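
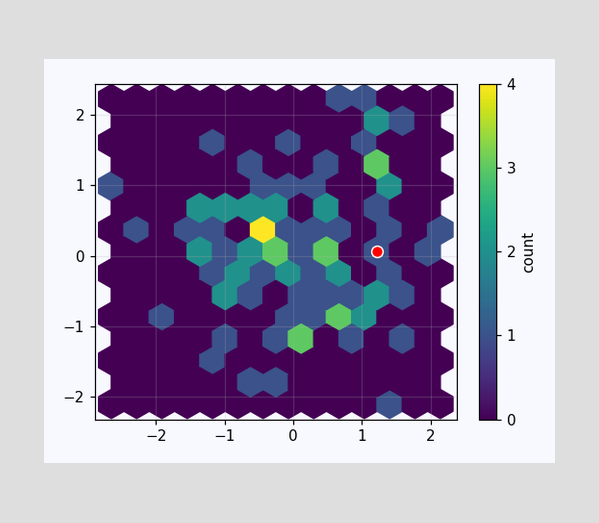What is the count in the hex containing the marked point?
The marked hex reads 1 on the colorbar.

1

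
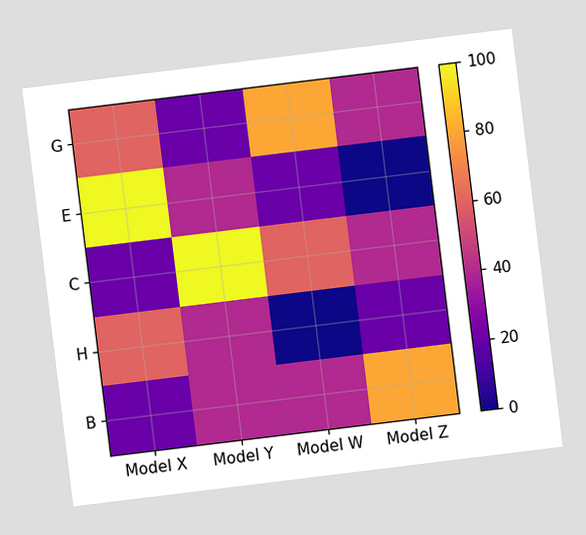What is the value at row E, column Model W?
20

The chart is tilted about 7° counter-clockwise. Matching cell (E, Model W) against the colorbar gives 20.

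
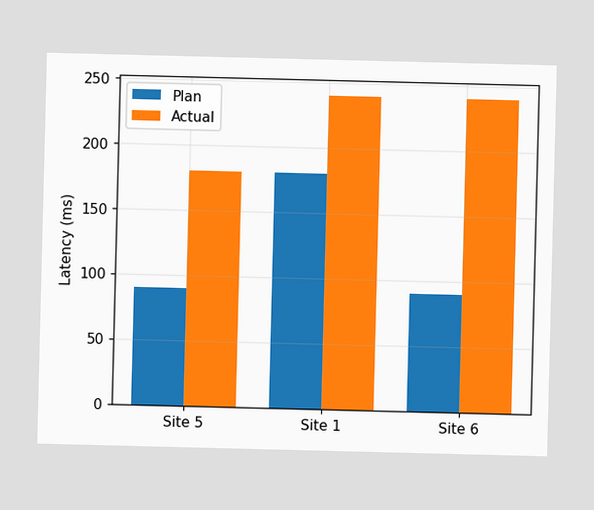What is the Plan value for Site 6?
The Plan bar at Site 6 reaches 90ms on the y-axis.

90ms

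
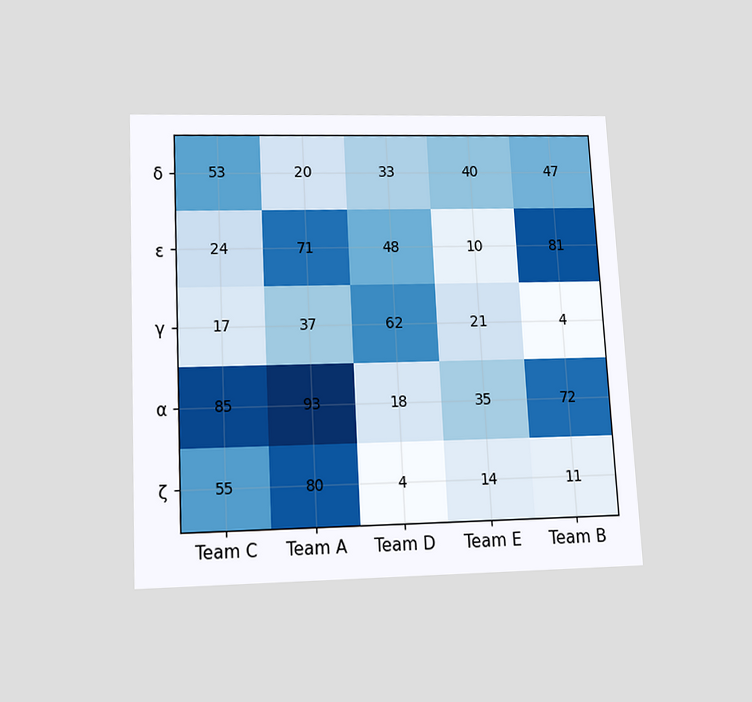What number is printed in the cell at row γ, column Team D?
The chart is tilted about 3° counter-clockwise and viewed slightly from below. The (γ, Team D) cell reads 62.

62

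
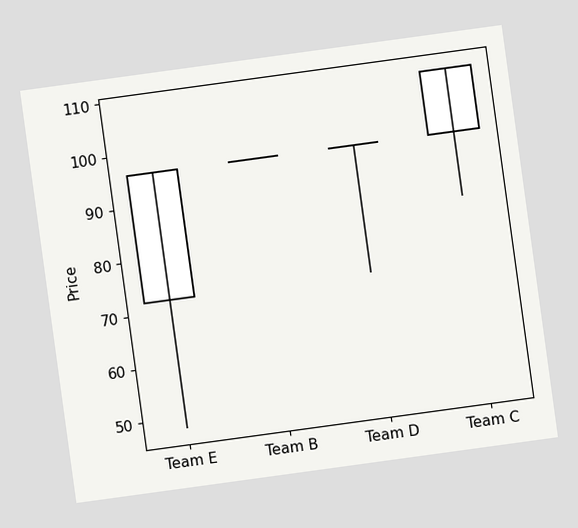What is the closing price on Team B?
96

The chart is tilted about 8° counter-clockwise. The Team B candle closes at 96.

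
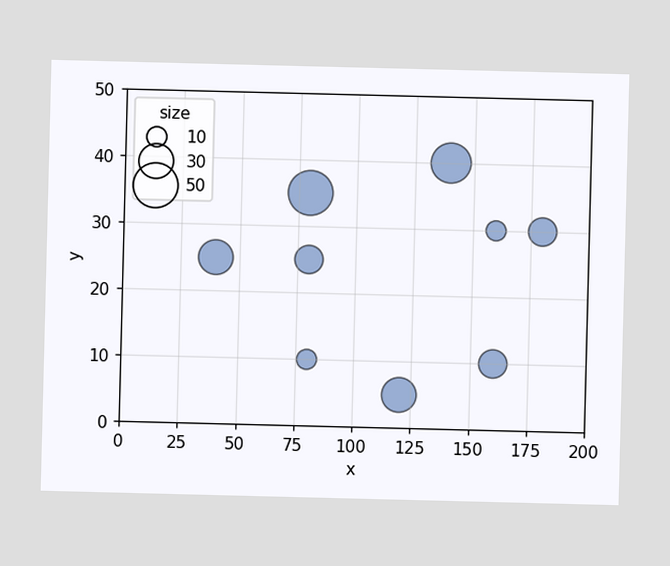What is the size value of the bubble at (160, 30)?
Matching the bubble at (160, 30) against the size legend gives 10.

10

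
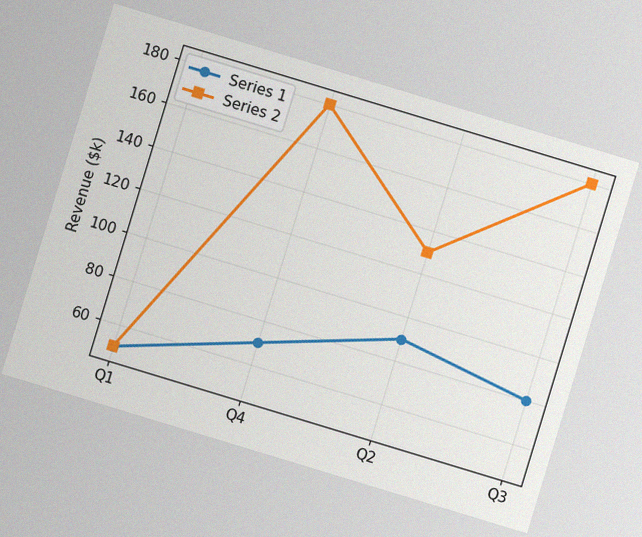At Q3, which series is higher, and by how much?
Series 2, by $100k

The chart is tilted about 17° clockwise, with some photo noise. At Q3, Series 2 sits above the other line by $100k.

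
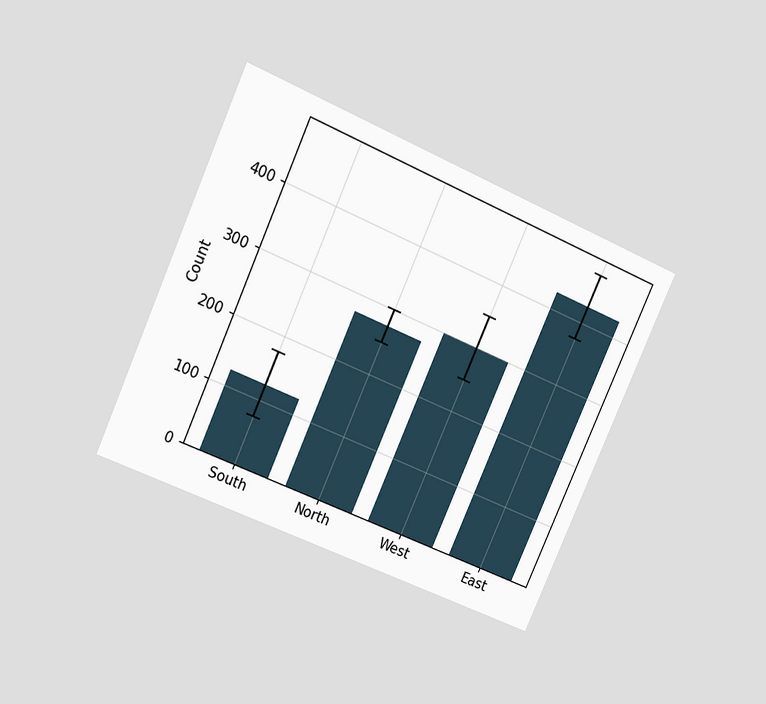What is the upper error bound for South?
The chart is tilted about 24° clockwise and viewed at a slight angle. The South bar's upper whisker reaches 175.

175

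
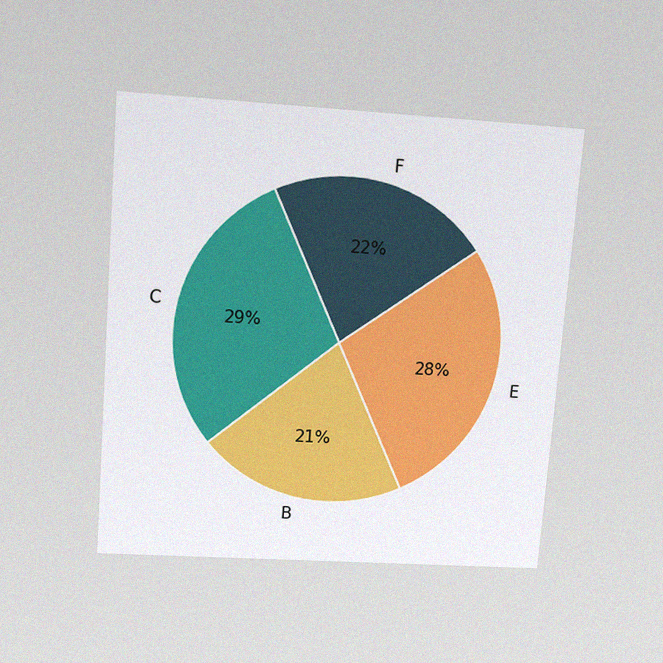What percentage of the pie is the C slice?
29%

The chart is tilted about 4° clockwise and viewed slightly from above, with some photo noise. The C slice takes up 29% of the pie.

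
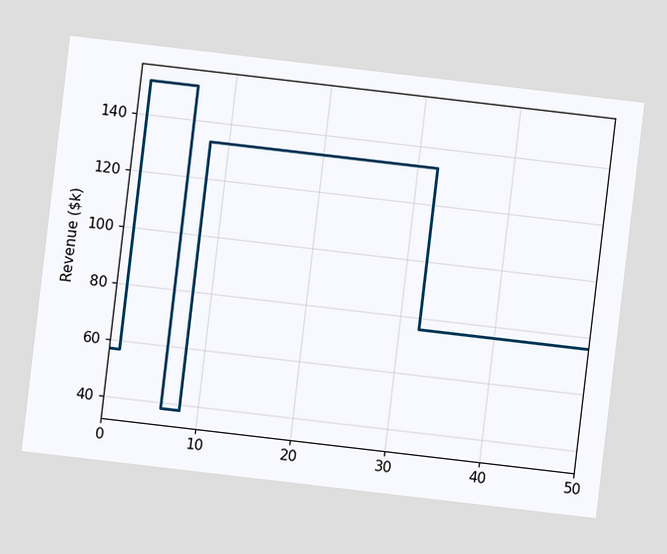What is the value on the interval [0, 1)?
The chart is tilted about 7° clockwise. On [0, 1) the step sits at $57k.

$57k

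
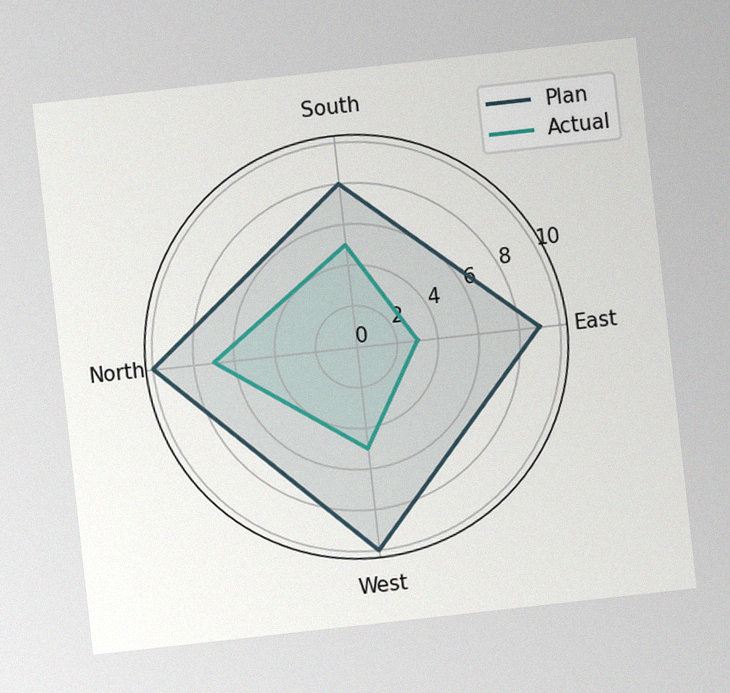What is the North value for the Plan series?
The chart is tilted about 6° counter-clockwise, with some photo noise. On the North axis, Plan reaches 10.

10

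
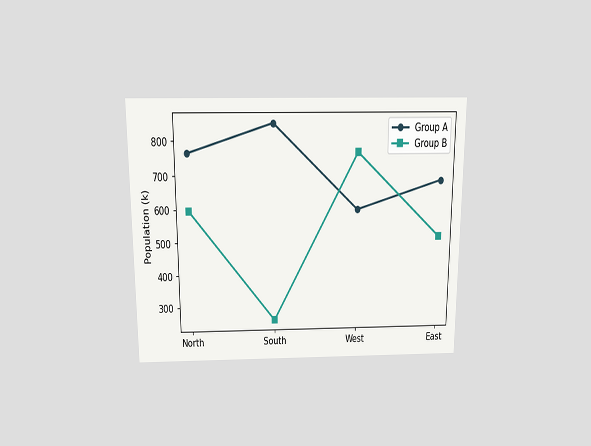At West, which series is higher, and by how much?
The chart is viewed slightly from above. At West, Group B sits above the other line by 170k.

Group B, by 170k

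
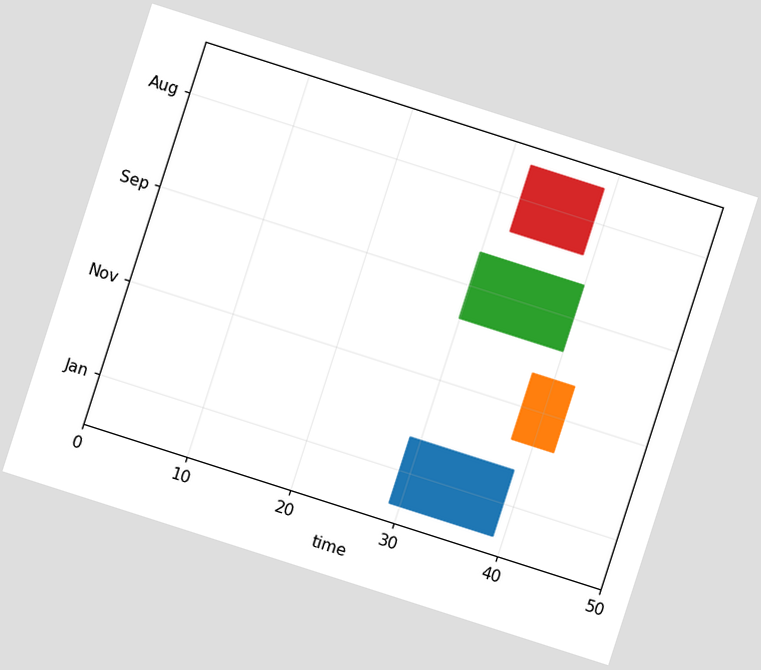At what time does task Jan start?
29

The chart is tilted about 18° clockwise. The Jan bar begins at t=29.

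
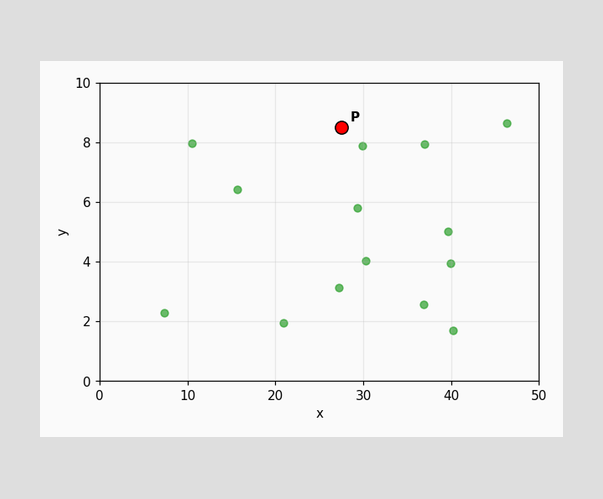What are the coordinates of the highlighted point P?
(27.5, 8.5)

Following the gridlines from P to each axis, P sits at (27.5, 8.5).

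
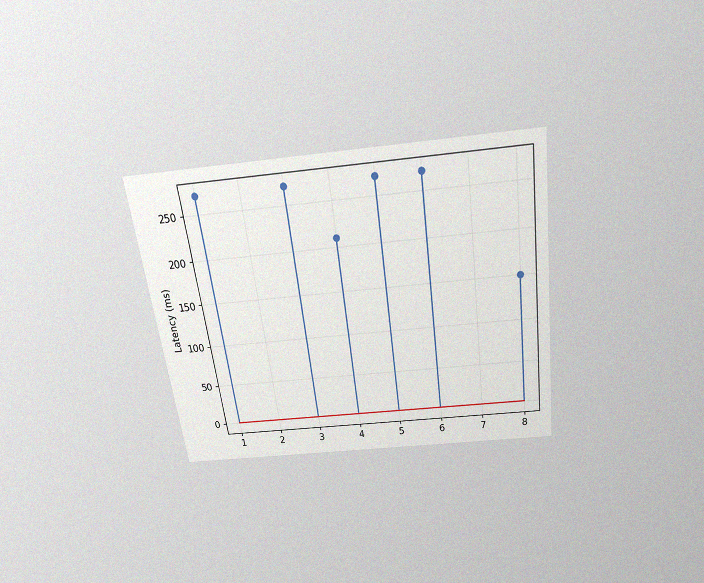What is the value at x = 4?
The chart is tilted about 8° counter-clockwise and viewed slightly from above, with some photo noise. The stem at x=4 reaches 210ms.

210ms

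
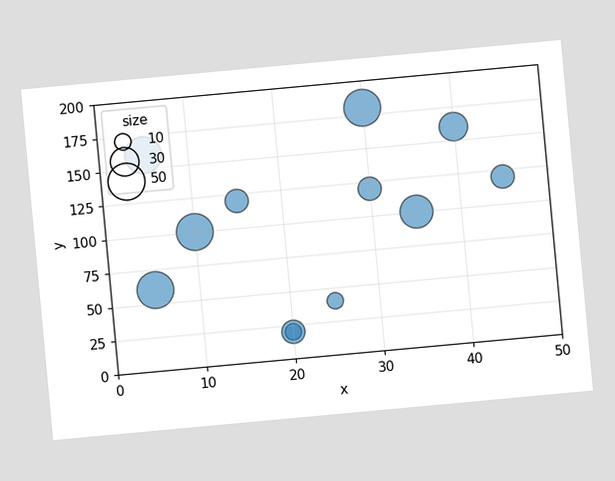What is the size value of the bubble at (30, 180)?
The chart is tilted about 5° counter-clockwise. Matching the bubble at (30, 180) against the size legend gives 50.

50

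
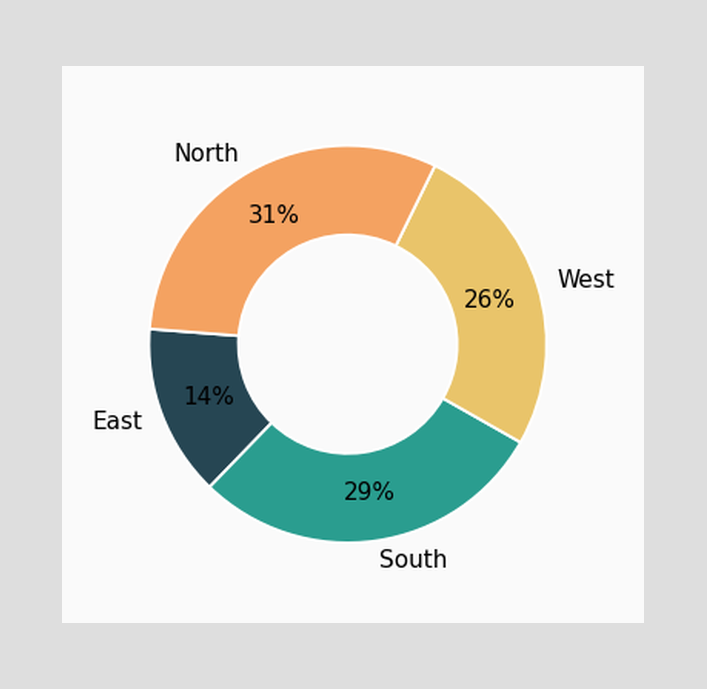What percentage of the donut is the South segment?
29%

The South segment takes up 29% of the ring.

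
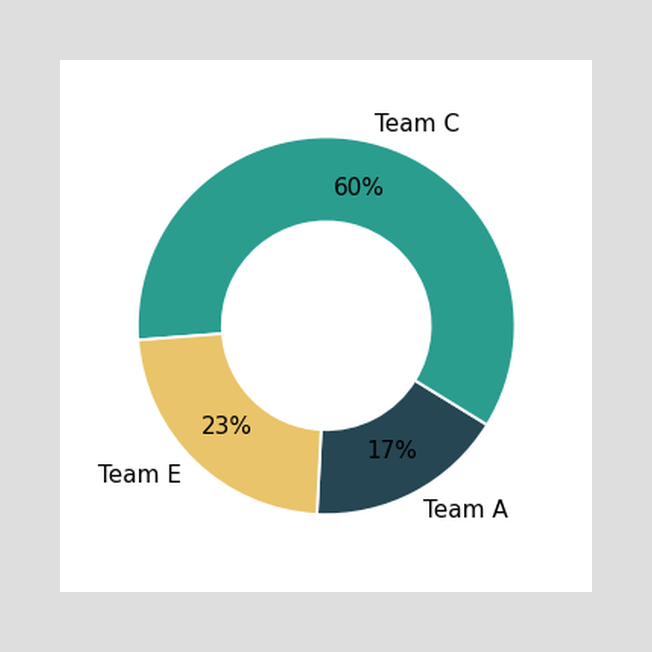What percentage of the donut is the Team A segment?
17%

The Team A segment takes up 17% of the ring.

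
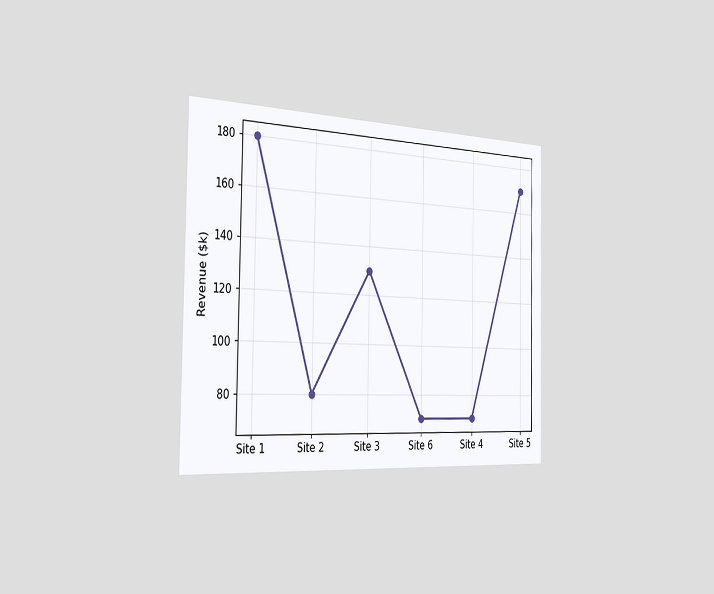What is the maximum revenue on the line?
$180k

The chart is viewed slightly from the left. The highest point is at Site 1, and reading across to the y-axis gives $180k.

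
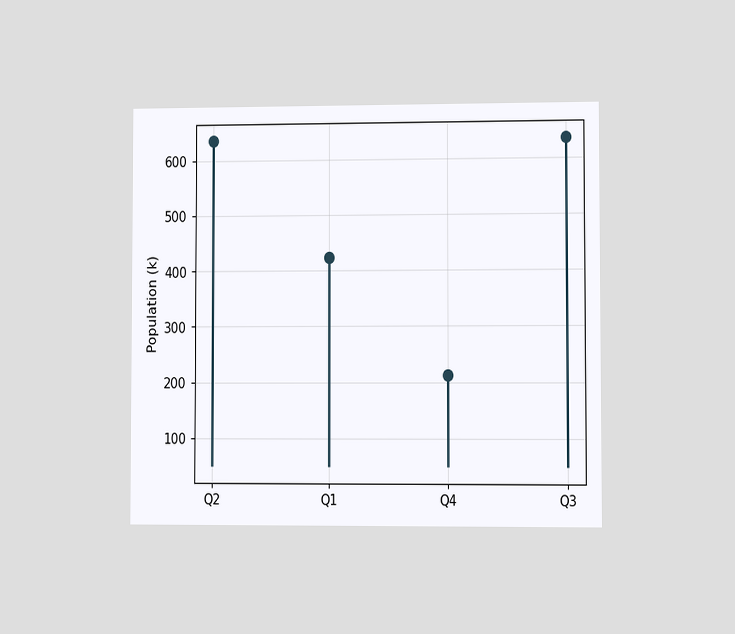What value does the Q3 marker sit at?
The chart is viewed at a slight angle. The Q3 marker sits at 636k.

636k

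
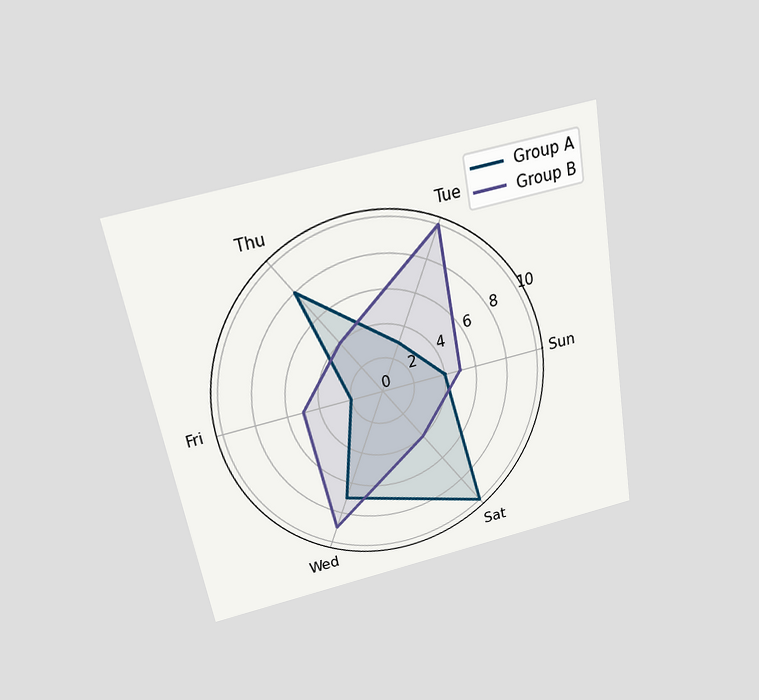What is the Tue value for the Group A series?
The chart is tilted about 10° counter-clockwise and viewed slightly from above. On the Tue axis, Group A reaches 3.

3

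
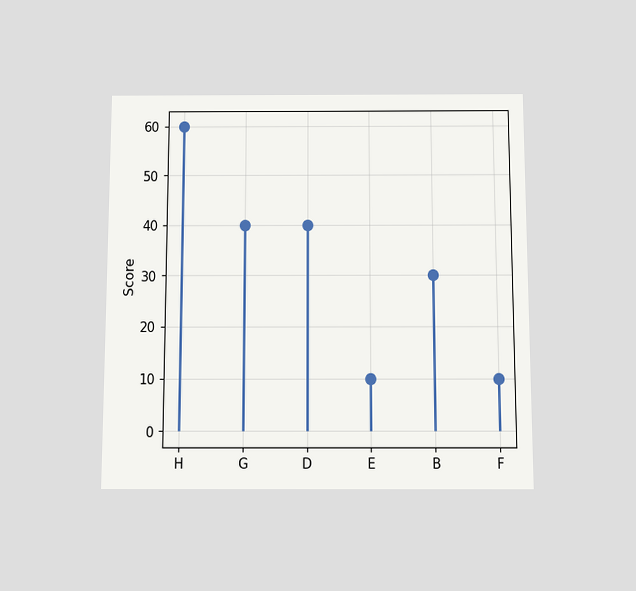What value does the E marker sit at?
The chart is viewed slightly from below. The E marker sits at 10.

10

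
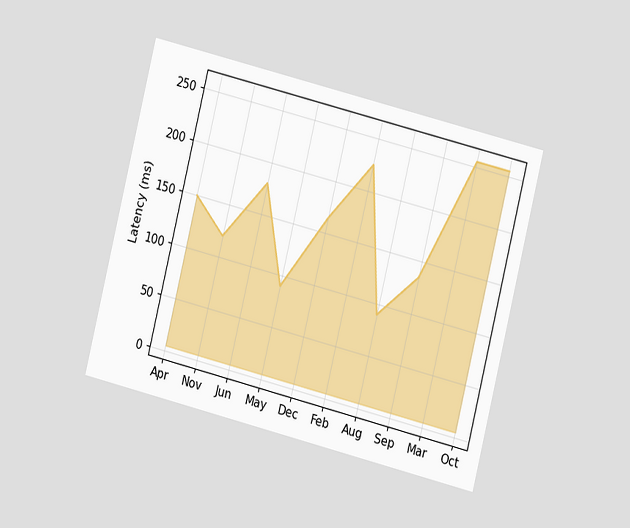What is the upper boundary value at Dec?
The chart is tilted about 14° clockwise and viewed at a slight angle. At Dec the upper boundary is at 165ms.

165ms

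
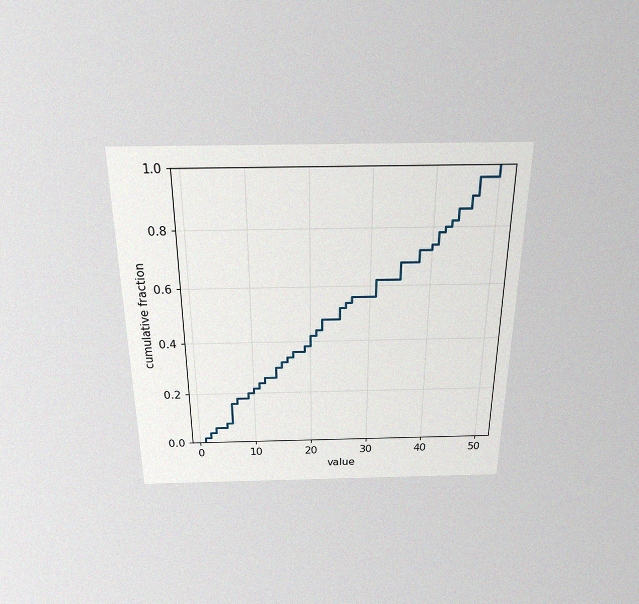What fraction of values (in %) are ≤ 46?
90%

The chart is viewed slightly from above, with some photo noise. At x=46 the ECDF step is at 90%.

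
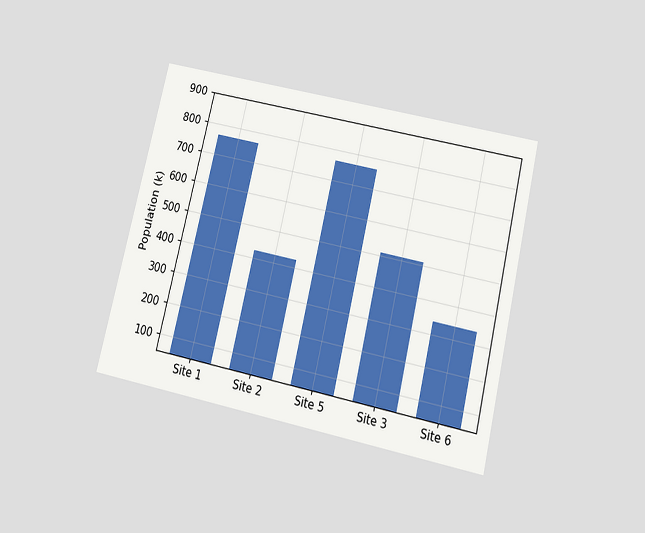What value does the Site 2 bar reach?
425k

The chart is tilted about 13° clockwise and viewed slightly from below. Reading along the chart's y-axis, the Site 2 bar reaches 425k.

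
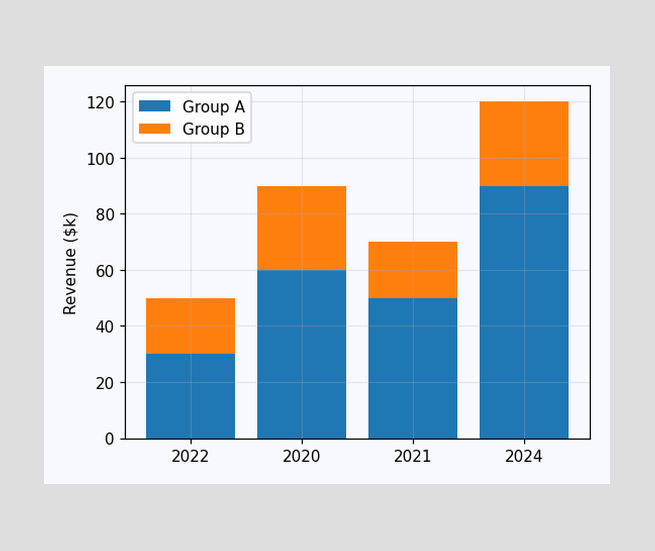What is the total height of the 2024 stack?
$120k

The 2024 stack's top reaches $120k on the y-axis.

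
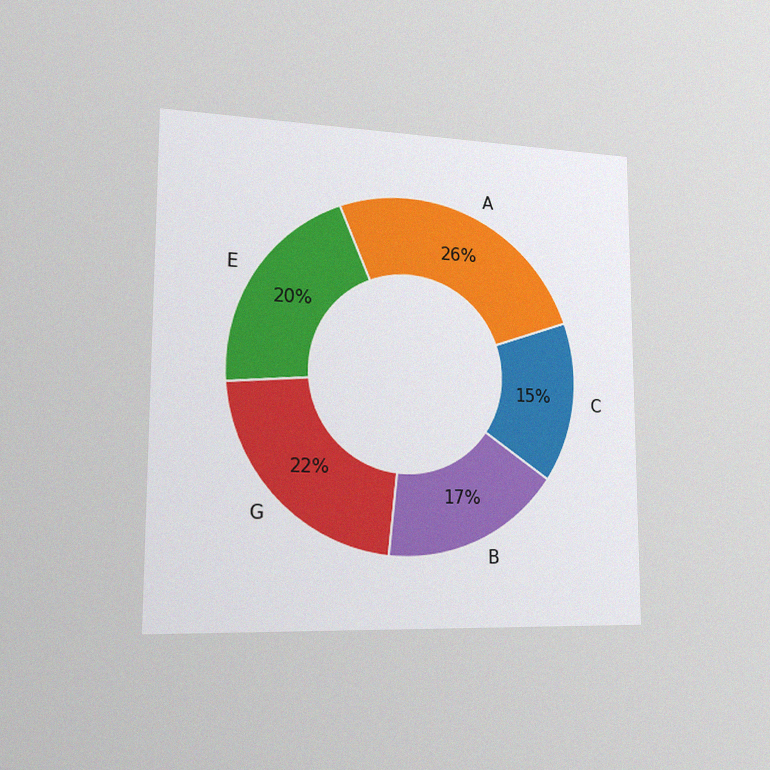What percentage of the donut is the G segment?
22%

The chart is viewed slightly from the left, with some photo noise. The G segment takes up 22% of the ring.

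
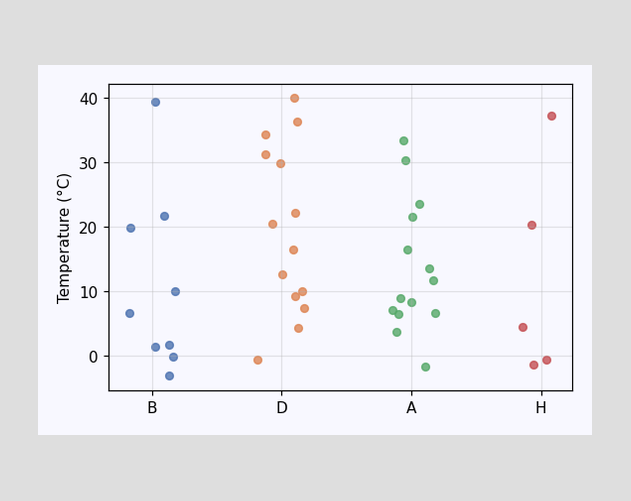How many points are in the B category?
9

Counting the markers in the B column gives 9.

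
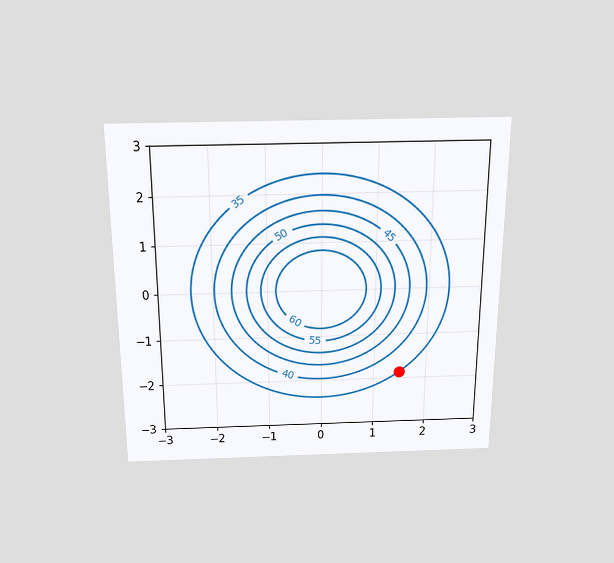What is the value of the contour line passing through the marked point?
35

The chart is viewed slightly from above. The marked point sits on the contour labelled 35.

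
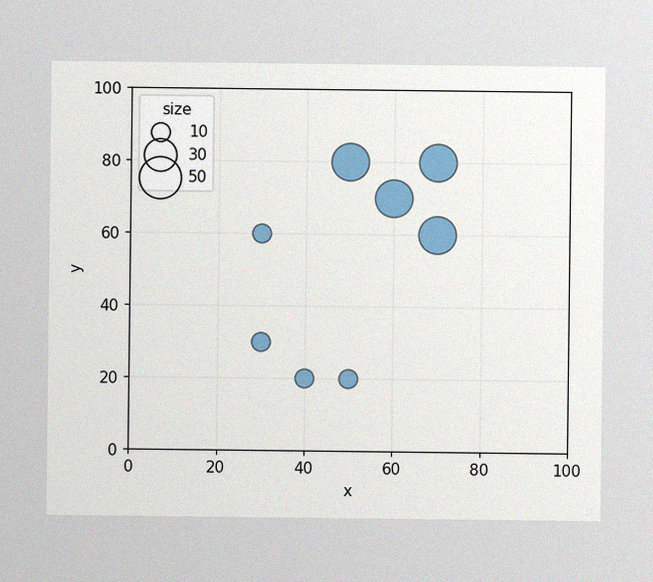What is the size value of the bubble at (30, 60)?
10

The image has some photo noise and uneven lighting. Matching the bubble at (30, 60) against the size legend gives 10.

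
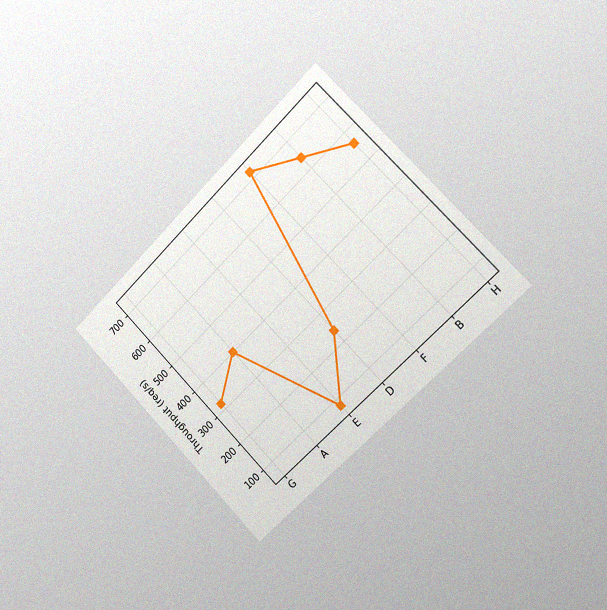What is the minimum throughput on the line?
The chart is tilted about 45° counter-clockwise and viewed slightly from the right, with some photo noise. The lowest point is at E, and reading across to the y-axis gives 80req/s.

80req/s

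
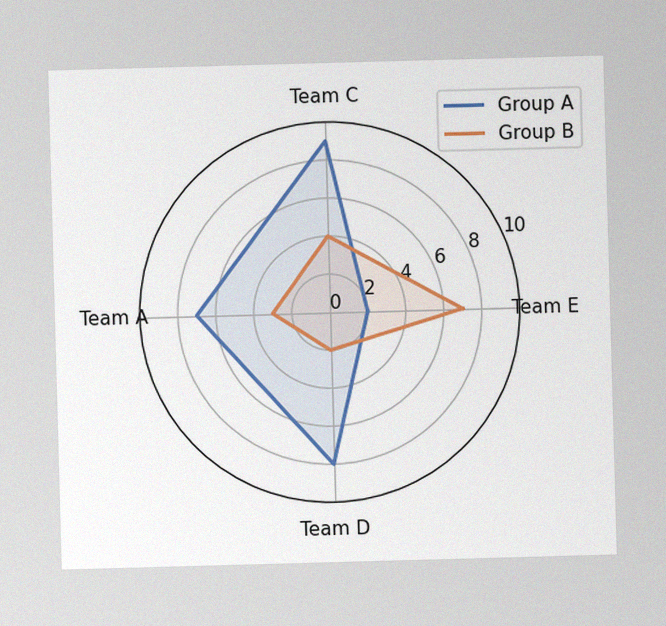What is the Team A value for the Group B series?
3

The image has some photo noise and uneven lighting. On the Team A axis, Group B reaches 3.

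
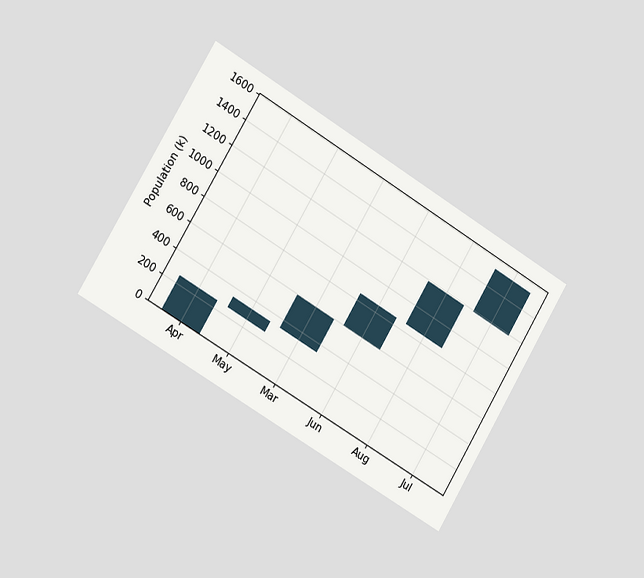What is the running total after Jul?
The chart is tilted about 31° clockwise and viewed slightly from the left. After Jul the running total reaches 1530k.

1530k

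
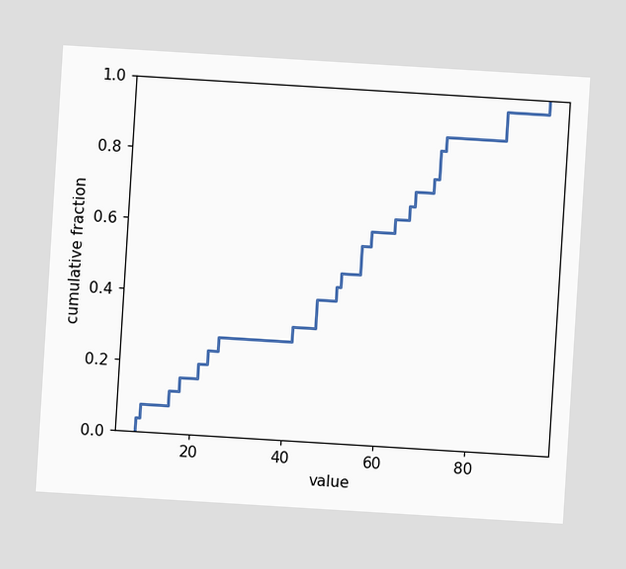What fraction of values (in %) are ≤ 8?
4%

The chart is tilted about 4° clockwise. At x=8 the ECDF step is at 4%.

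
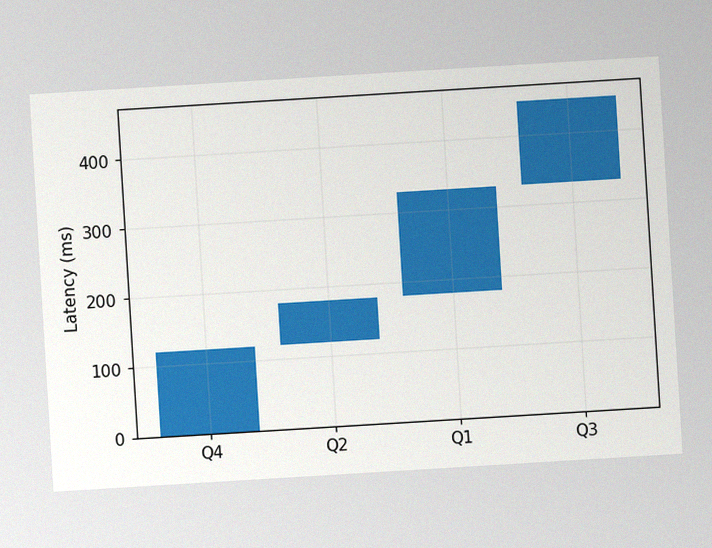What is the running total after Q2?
180ms

The chart is tilted about 3° counter-clockwise, with some photo noise. After Q2 the running total reaches 180ms.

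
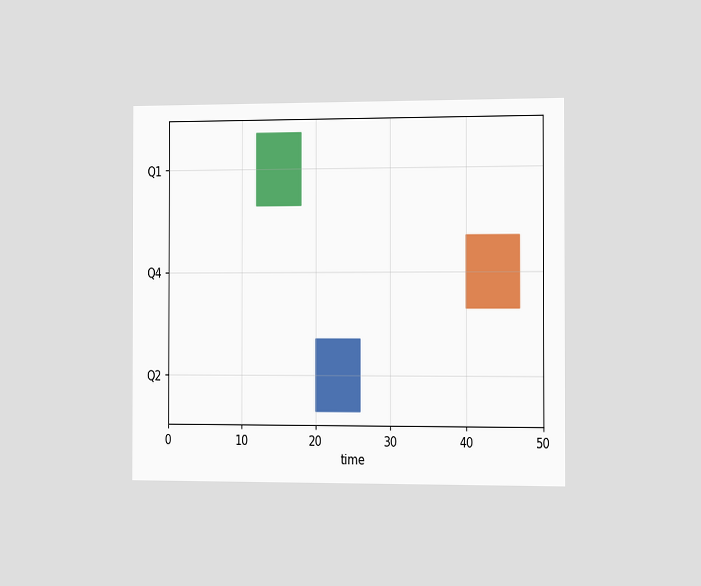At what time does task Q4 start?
40

The chart is viewed slightly from the right. The Q4 bar begins at t=40.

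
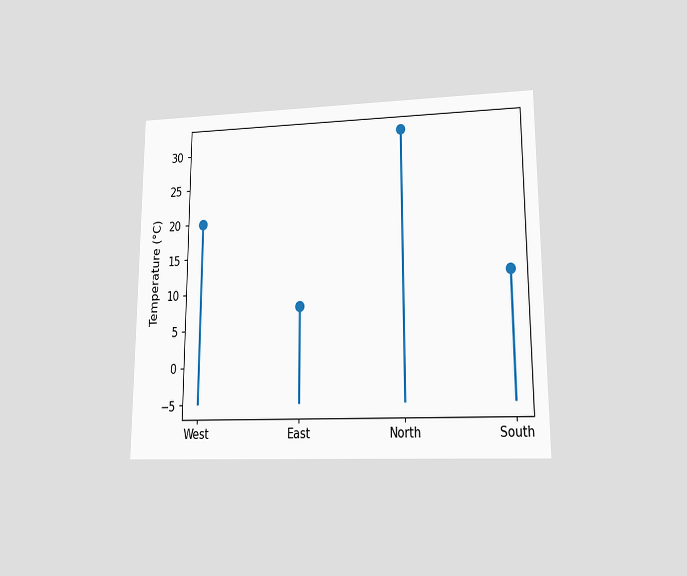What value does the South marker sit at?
The chart is viewed at a slight angle. The South marker sits at 12°C.

12°C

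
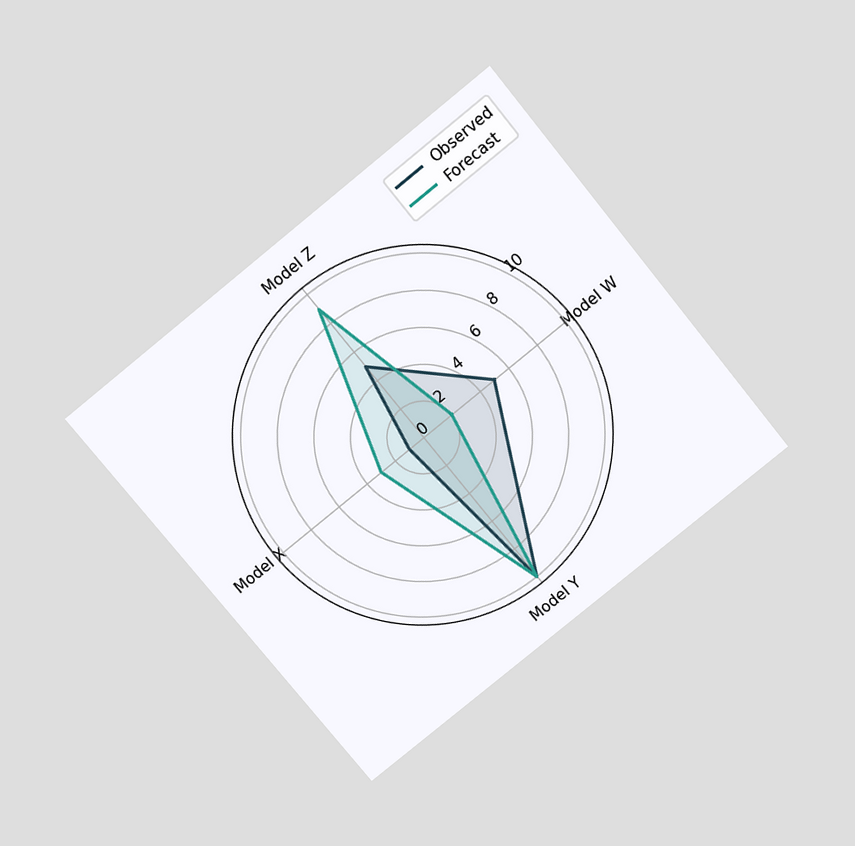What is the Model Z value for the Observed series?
5

The chart is tilted about 39° counter-clockwise and viewed slightly from above. On the Model Z axis, Observed reaches 5.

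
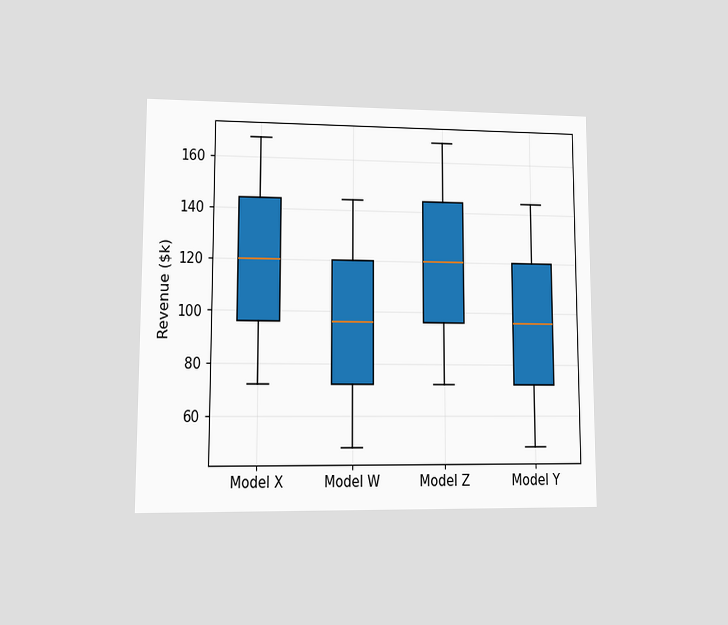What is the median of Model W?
$96k

The chart is viewed at a slight angle. The median line in the Model W box sits at $96k.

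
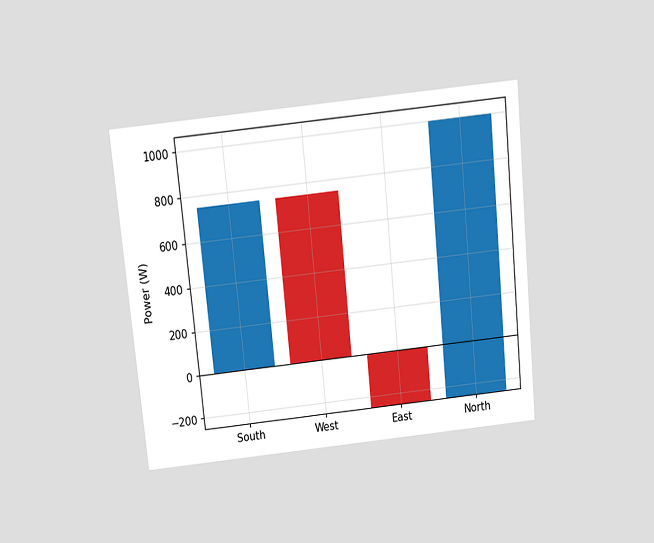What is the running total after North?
The chart is tilted about 6° counter-clockwise and viewed slightly from above. After North the running total reaches 1000W.

1000W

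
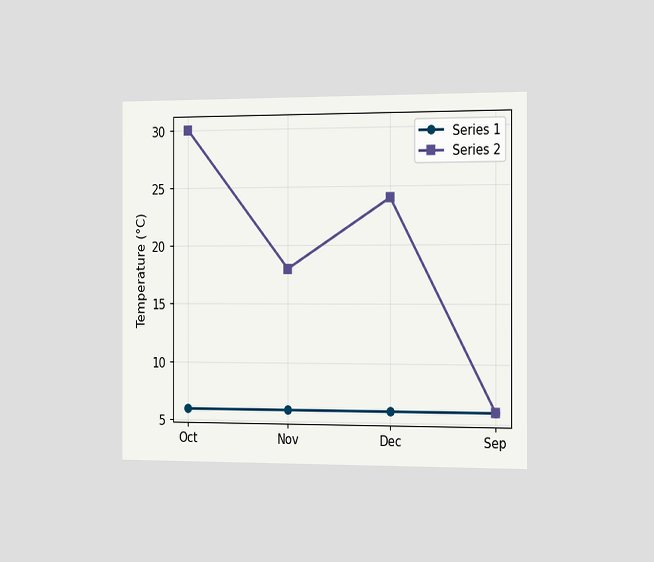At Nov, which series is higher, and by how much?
Series 2, by 12°C

The chart is viewed slightly from the right. At Nov, Series 2 sits above the other line by 12°C.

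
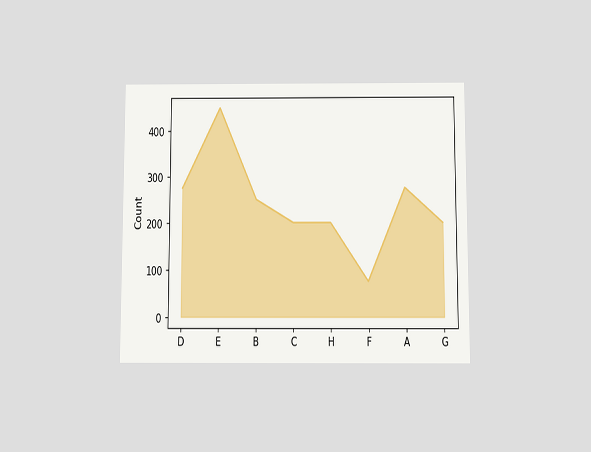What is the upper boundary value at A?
275

The chart is viewed slightly from below. At A the upper boundary is at 275.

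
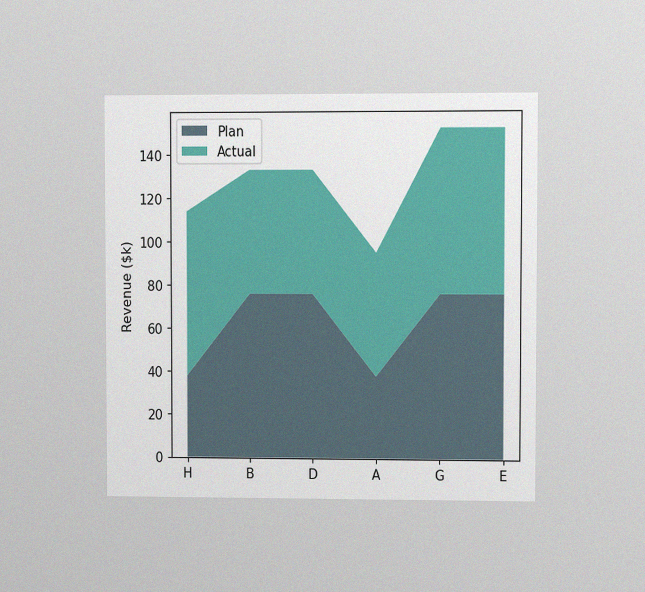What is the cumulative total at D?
$133k

The chart is viewed at a slight angle, with some photo noise. The stacked total at D reaches $133k.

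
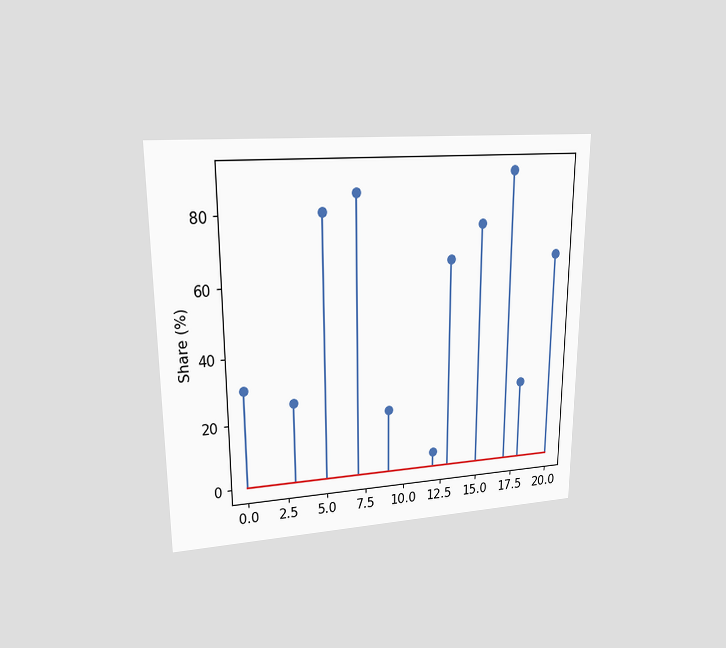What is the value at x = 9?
20%

The chart is viewed at a slight angle. The stem at x=9 reaches 20%.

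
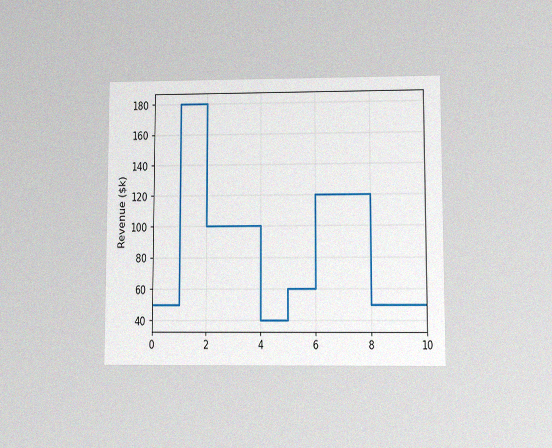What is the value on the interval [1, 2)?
The chart is viewed at a slight angle, with some photo noise. On [1, 2) the step sits at $180k.

$180k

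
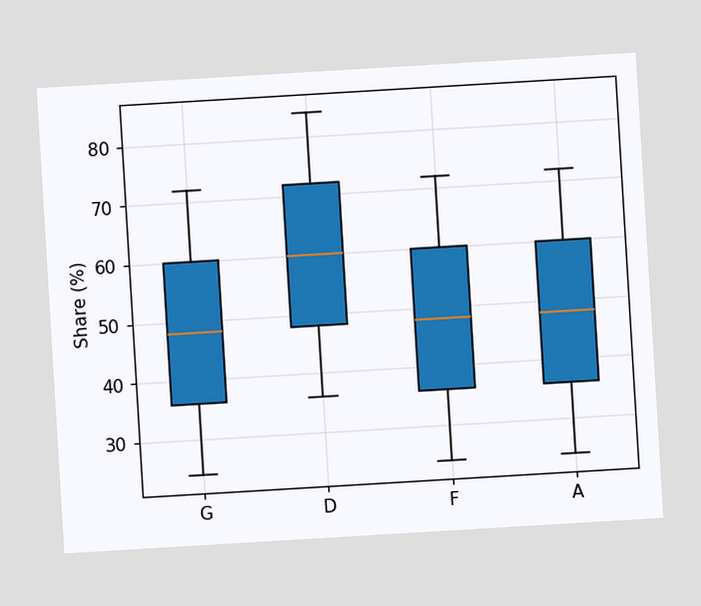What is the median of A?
48%

The chart is tilted about 3° counter-clockwise. The median line in the A box sits at 48%.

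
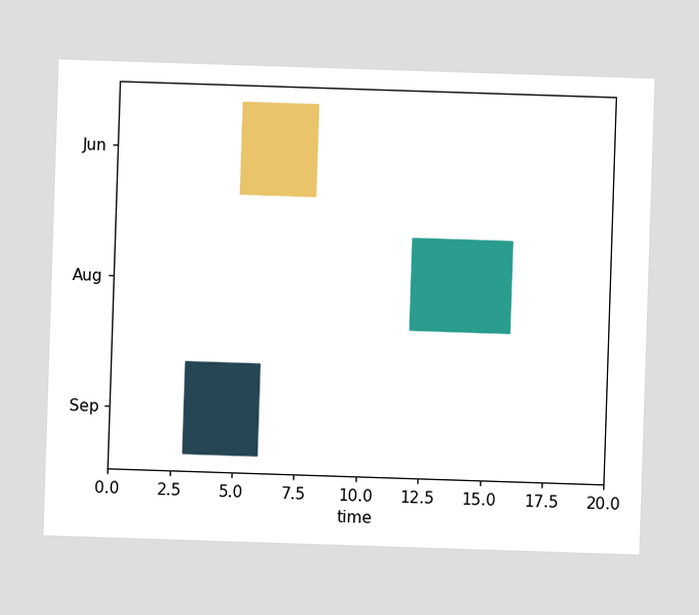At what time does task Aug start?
The Aug bar begins at t=12.

12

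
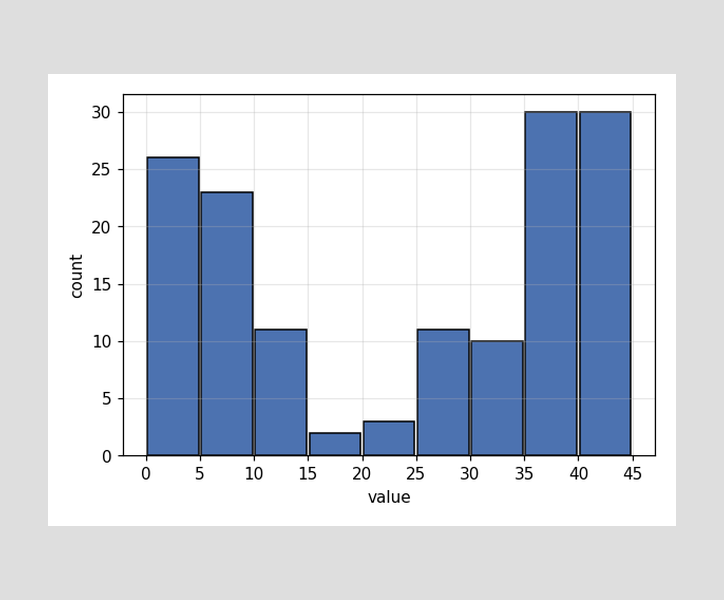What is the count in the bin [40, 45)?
30

The [40, 45) bin has height 30.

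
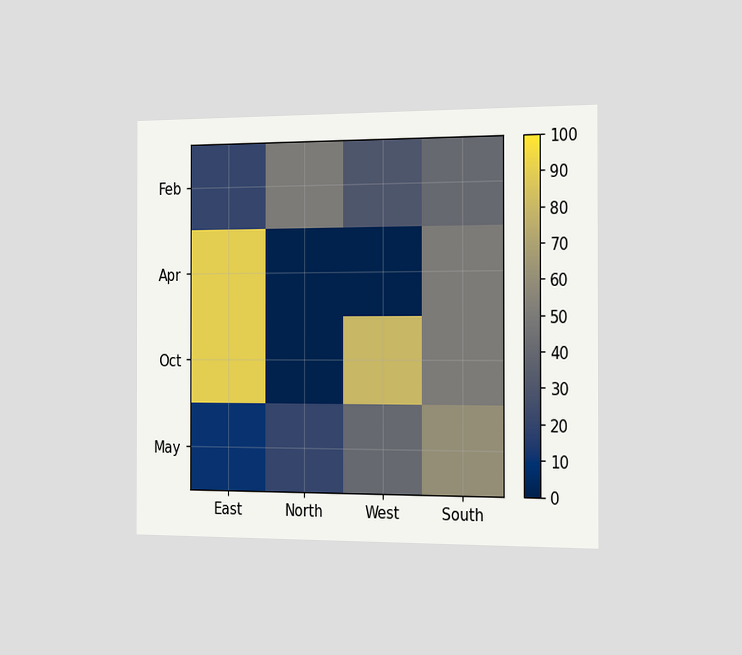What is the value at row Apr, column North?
The chart is viewed slightly from the right. Matching cell (Apr, North) against the colorbar gives 0.

0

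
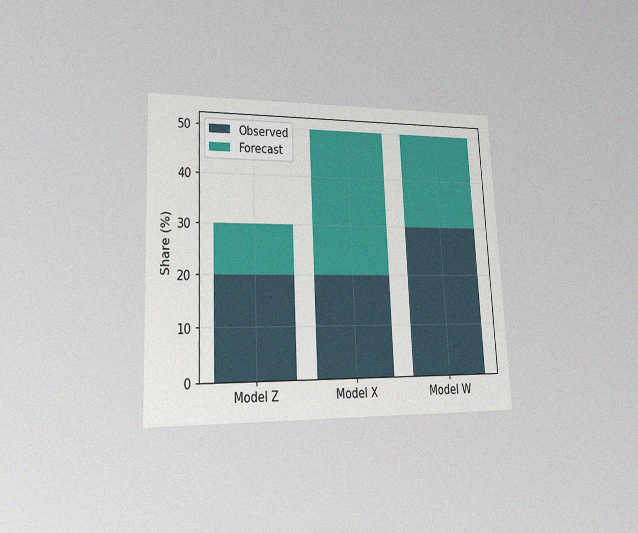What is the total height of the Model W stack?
The chart is tilted about 3° counter-clockwise and viewed at a slight angle, with some photo noise. The Model W stack's top reaches 50% on the y-axis.

50%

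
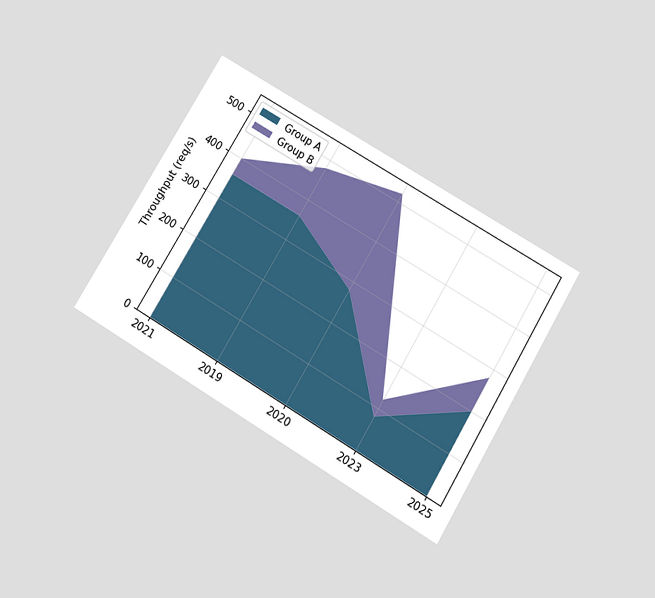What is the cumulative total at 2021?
The chart is tilted about 31° clockwise and viewed slightly from below. The stacked total at 2021 reaches 400req/s.

400req/s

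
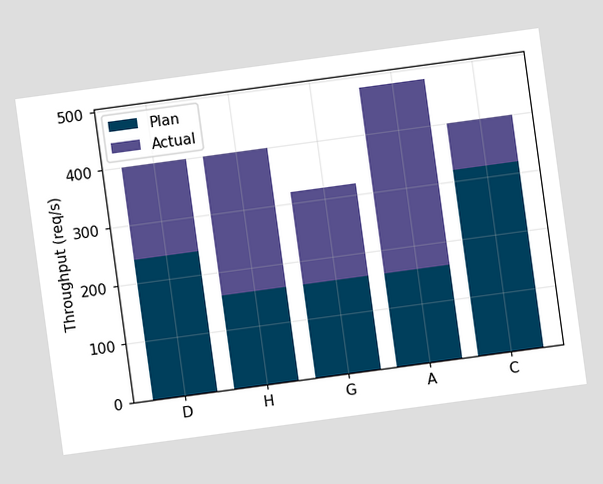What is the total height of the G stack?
320req/s

The chart is tilted about 8° counter-clockwise. The G stack's top reaches 320req/s on the y-axis.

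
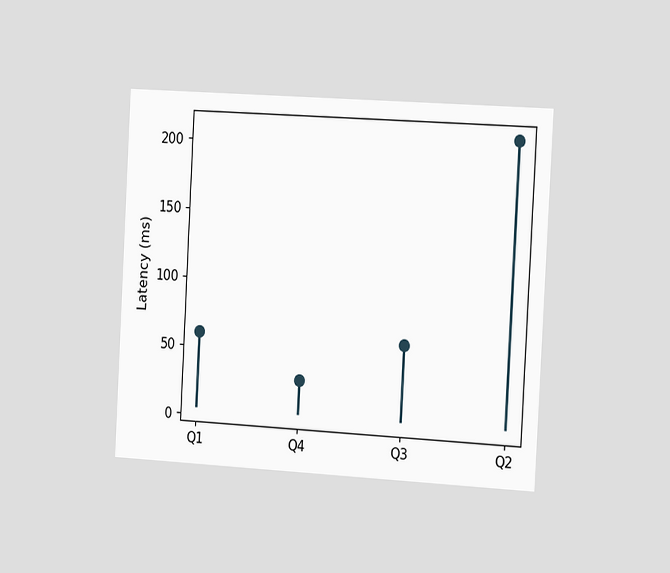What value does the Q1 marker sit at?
The chart is tilted about 3° clockwise and viewed slightly from the right. The Q1 marker sits at 60ms.

60ms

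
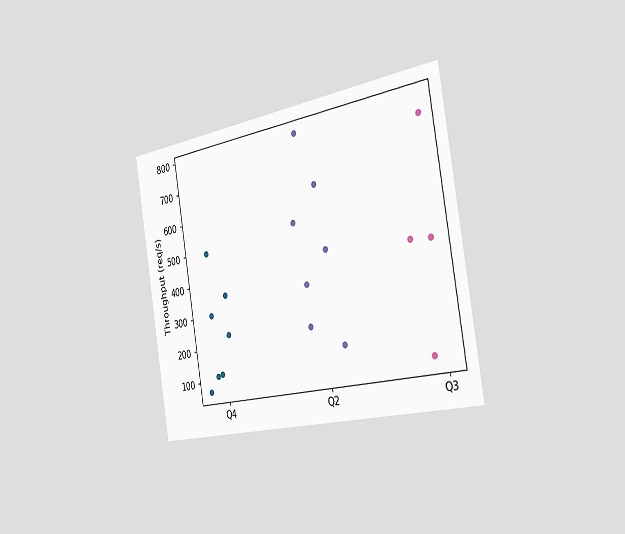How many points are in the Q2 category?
7

The chart is tilted about 9° counter-clockwise and viewed slightly from the right. Counting the markers in the Q2 column gives 7.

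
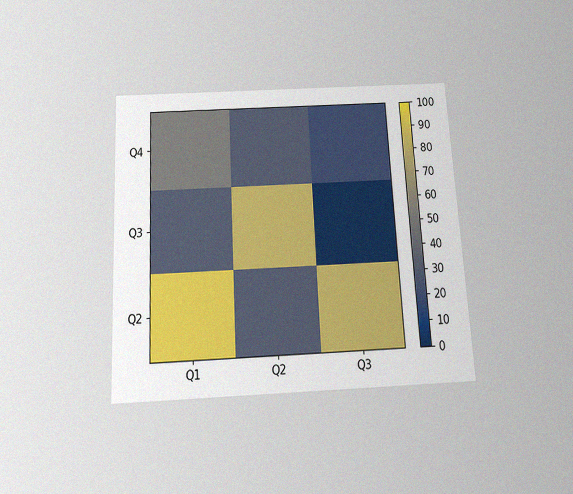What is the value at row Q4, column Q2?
30

The chart is tilted about 3° counter-clockwise and viewed slightly from below, with some photo noise. Matching cell (Q4, Q2) against the colorbar gives 30.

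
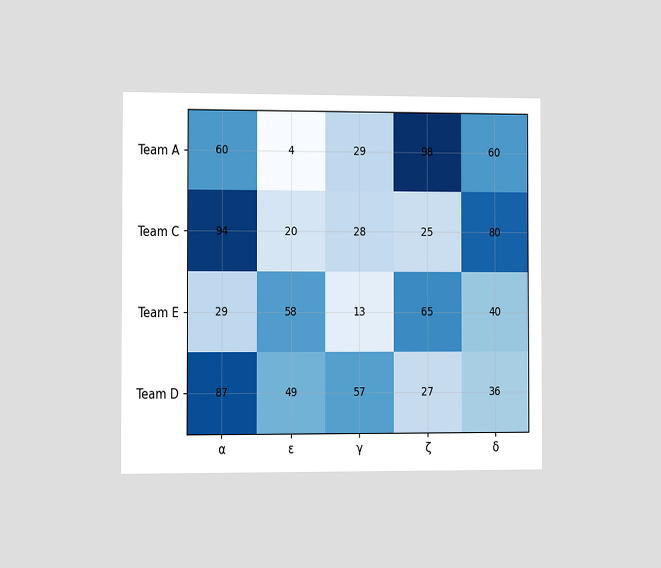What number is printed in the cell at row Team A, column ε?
The chart is viewed slightly from the left. The (Team A, ε) cell reads 4.

4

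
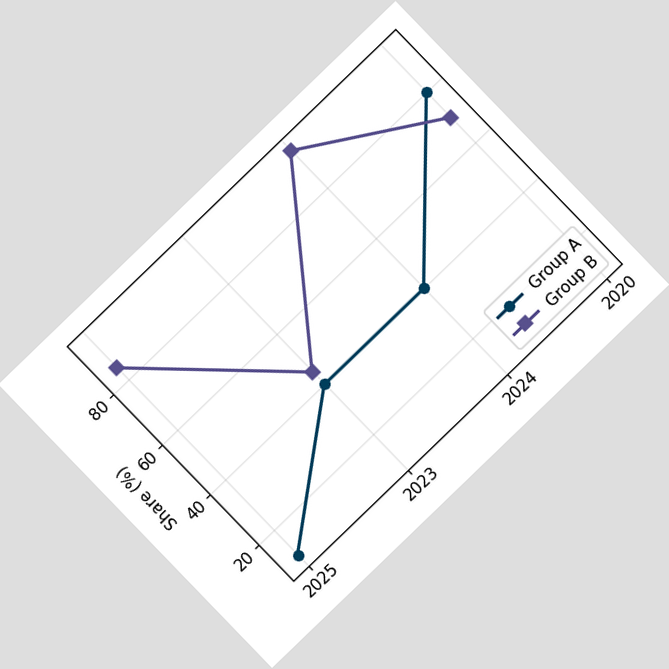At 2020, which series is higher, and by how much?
The chart is tilted about 44° counter-clockwise. At 2020, Group A sits above the other line by 10%.

Group A, by 10%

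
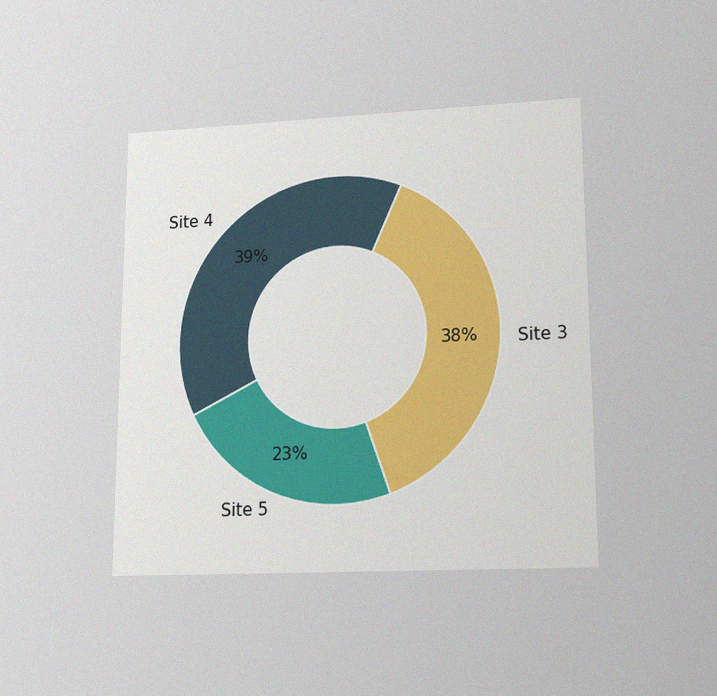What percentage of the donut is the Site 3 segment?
38%

The chart is viewed at a slight angle, with some photo noise. The Site 3 segment takes up 38% of the ring.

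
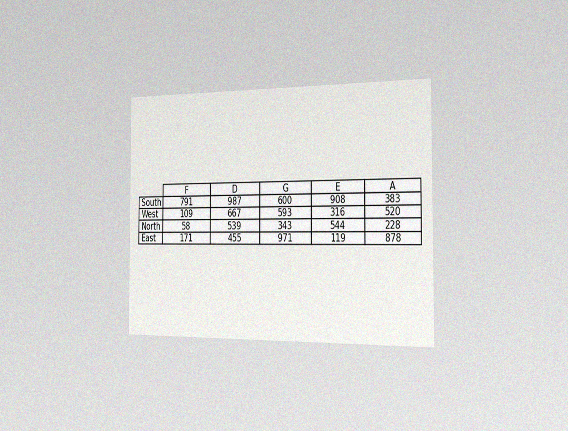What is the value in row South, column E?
908

The chart is viewed slightly from the right, with some photo noise. The (South, E) cell reads 908.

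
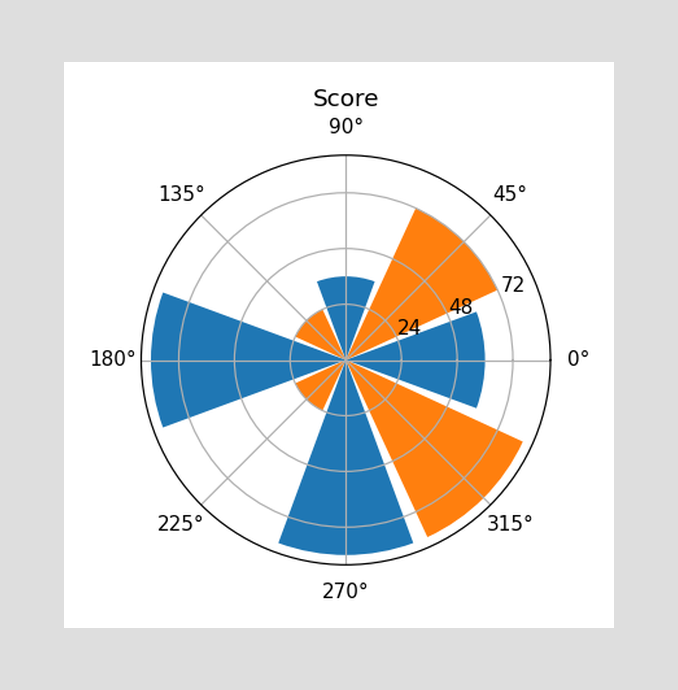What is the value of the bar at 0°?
The bar at 0° reaches 60 on the radial axis.

60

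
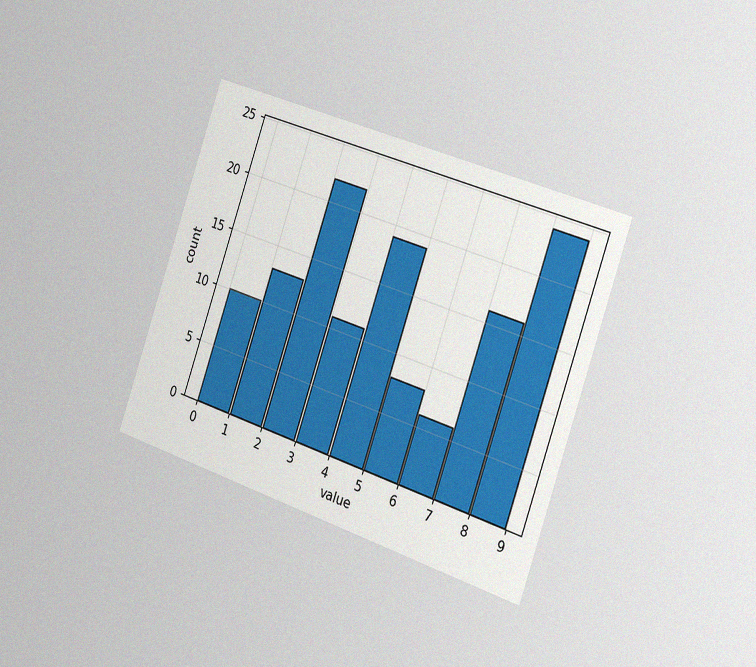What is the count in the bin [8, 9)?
24

The chart is tilted about 19° clockwise and viewed slightly from the right, with some photo noise. The [8, 9) bin has height 24.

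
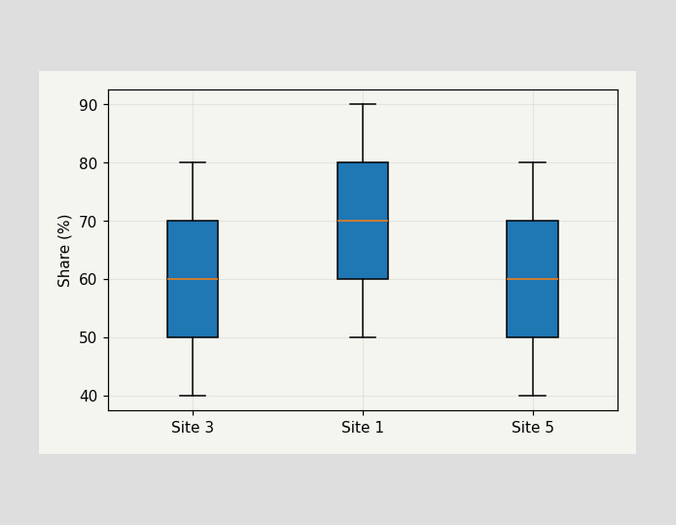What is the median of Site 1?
70%

The median line in the Site 1 box sits at 70%.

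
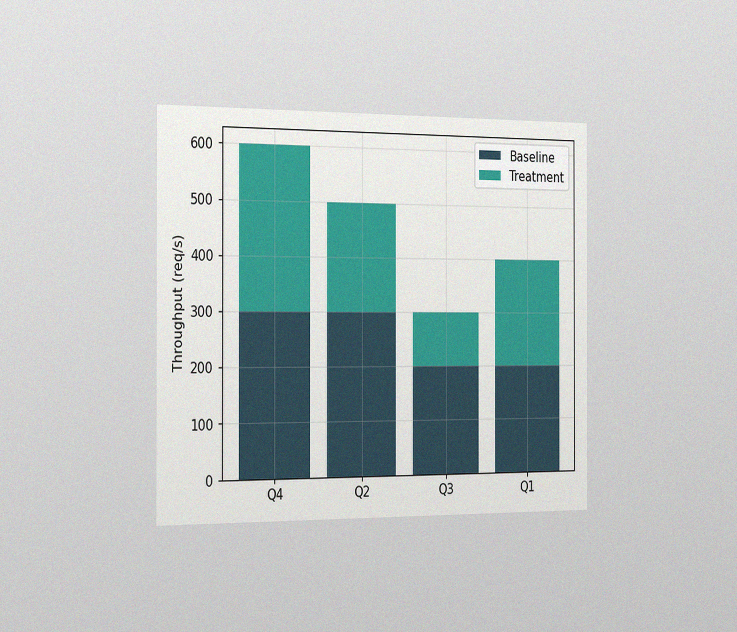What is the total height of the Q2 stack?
The chart is viewed slightly from the left, with some photo noise. The Q2 stack's top reaches 500req/s on the y-axis.

500req/s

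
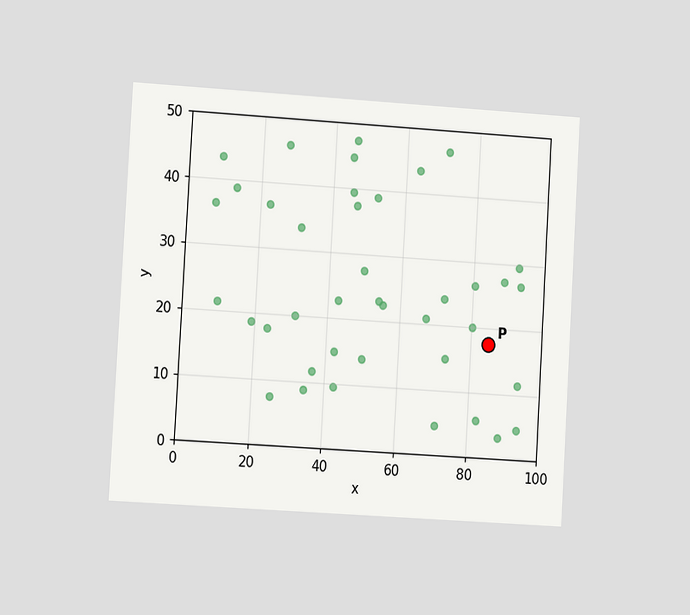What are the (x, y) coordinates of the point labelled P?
The chart is tilted about 3° clockwise and viewed at a slight angle. Following the gridlines from P to each axis, P sits at (85, 17.5).

(85, 17.5)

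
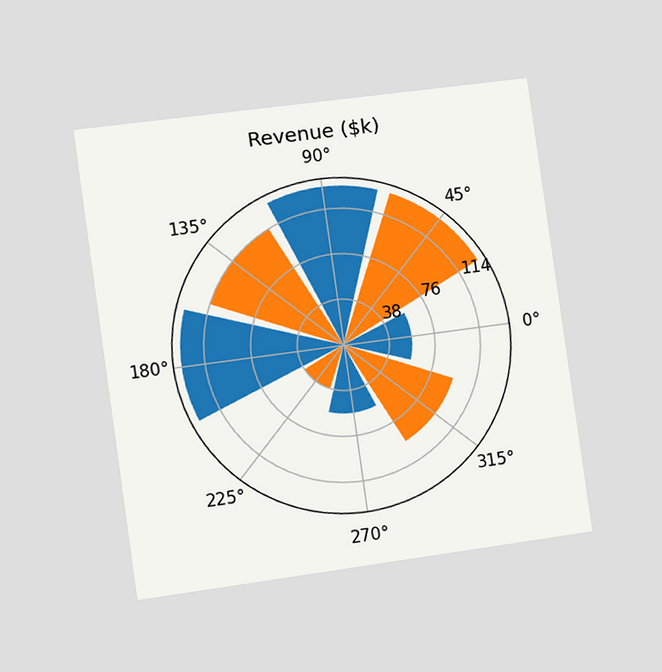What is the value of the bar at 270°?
The chart is tilted about 8° counter-clockwise and viewed slightly from the left. The bar at 270° reaches $57k on the radial axis.

$57k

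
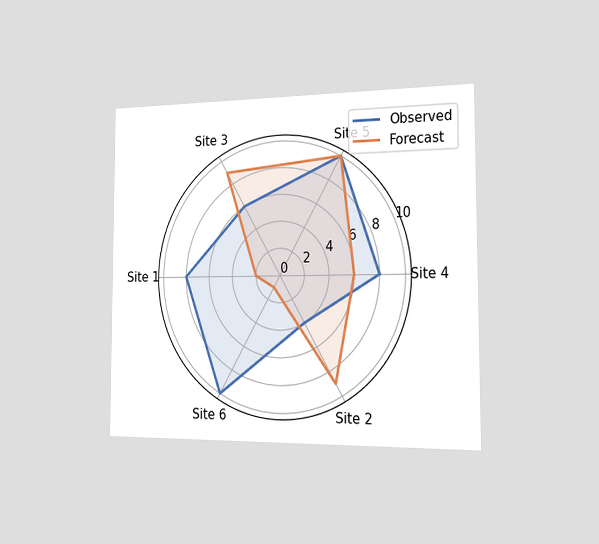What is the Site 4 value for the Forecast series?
The chart is viewed slightly from the right. On the Site 4 axis, Forecast reaches 6.

6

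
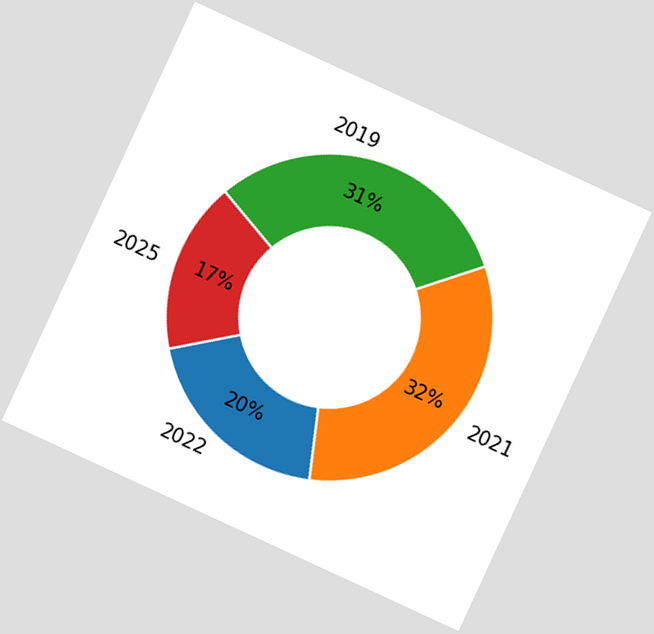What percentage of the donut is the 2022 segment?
20%

The chart is tilted about 25° clockwise. The 2022 segment takes up 20% of the ring.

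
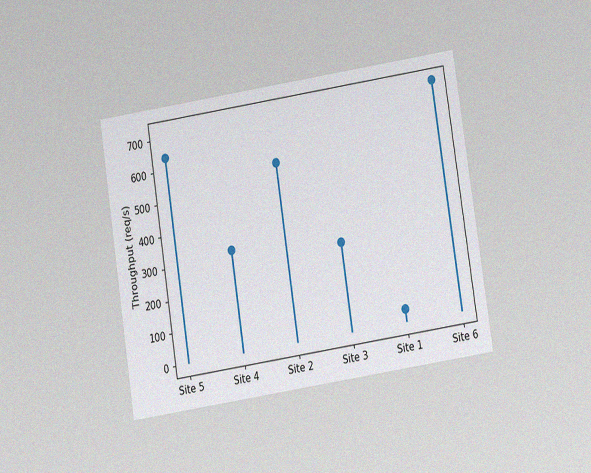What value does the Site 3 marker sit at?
The chart is tilted about 9° counter-clockwise and viewed at a slight angle, with some photo noise. The Site 3 marker sits at 280req/s.

280req/s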